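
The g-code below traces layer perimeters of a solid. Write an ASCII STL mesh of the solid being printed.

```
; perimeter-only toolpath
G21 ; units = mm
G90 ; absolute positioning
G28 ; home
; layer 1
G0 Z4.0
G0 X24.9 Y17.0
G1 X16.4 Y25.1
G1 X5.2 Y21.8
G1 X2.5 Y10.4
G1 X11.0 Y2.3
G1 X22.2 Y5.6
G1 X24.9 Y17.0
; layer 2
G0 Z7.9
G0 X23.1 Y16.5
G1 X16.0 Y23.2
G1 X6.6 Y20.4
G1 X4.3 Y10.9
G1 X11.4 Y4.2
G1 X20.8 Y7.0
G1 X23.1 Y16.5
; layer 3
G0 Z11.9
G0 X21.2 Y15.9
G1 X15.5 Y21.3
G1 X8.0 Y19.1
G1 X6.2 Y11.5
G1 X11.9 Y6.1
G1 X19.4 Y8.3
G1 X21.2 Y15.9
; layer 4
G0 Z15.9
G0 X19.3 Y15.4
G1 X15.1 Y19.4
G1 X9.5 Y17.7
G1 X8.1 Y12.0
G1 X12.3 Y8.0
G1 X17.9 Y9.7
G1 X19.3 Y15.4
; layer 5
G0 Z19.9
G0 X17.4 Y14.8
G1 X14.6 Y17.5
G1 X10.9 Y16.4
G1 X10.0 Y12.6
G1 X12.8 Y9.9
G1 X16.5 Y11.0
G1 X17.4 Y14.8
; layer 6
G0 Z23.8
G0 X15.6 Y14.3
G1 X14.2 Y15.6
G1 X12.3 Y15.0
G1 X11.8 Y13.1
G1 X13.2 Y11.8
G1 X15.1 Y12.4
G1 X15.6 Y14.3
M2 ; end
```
solid part
  facet normal 0.0000 0.0000 -1.0000
    outer loop
      vertex 3.8 23.1 0.0
      vertex 16.9 27.0 0.0
      vertex 26.8 17.6 0.0
    endloop
  endfacet
  facet normal 0.0000 0.0000 -1.0000
    outer loop
      vertex 0.6 9.8 0.0
      vertex 3.8 23.1 0.0
      vertex 26.8 17.6 0.0
    endloop
  endfacet
  facet normal 0.0000 0.0000 -1.0000
    outer loop
      vertex 10.5 0.4 0.0
      vertex 0.6 9.8 0.0
      vertex 26.8 17.6 0.0
    endloop
  endfacet
  facet normal 0.0000 0.0000 -1.0000
    outer loop
      vertex 23.6 4.3 0.0
      vertex 10.5 0.4 0.0
      vertex 26.8 17.6 0.0
    endloop
  endfacet
  facet normal 0.6334 0.6671 0.3921
    outer loop
      vertex 26.8 17.6 0.0
      vertex 16.9 27.0 0.0
      vertex 13.7 13.7 27.8
    endloop
  endfacet
  facet normal -0.2625 0.8819 0.3917
    outer loop
      vertex 16.9 27.0 0.0
      vertex 3.8 23.1 0.0
      vertex 13.7 13.7 27.8
    endloop
  endfacet
  facet normal -0.8947 0.2153 0.3914
    outer loop
      vertex 3.8 23.1 0.0
      vertex 0.6 9.8 0.0
      vertex 13.7 13.7 27.8
    endloop
  endfacet
  facet normal -0.6334 -0.6671 0.3921
    outer loop
      vertex 0.6 9.8 0.0
      vertex 10.5 0.4 0.0
      vertex 13.7 13.7 27.8
    endloop
  endfacet
  facet normal 0.2625 -0.8819 0.3917
    outer loop
      vertex 10.5 0.4 0.0
      vertex 23.6 4.3 0.0
      vertex 13.7 13.7 27.8
    endloop
  endfacet
  facet normal 0.8947 -0.2153 0.3914
    outer loop
      vertex 23.6 4.3 0.0
      vertex 26.8 17.6 0.0
      vertex 13.7 13.7 27.8
    endloop
  endfacet
endsolid part

The G0 Z moves step by Δz≈4.0 mm. The G1 loops shrink linearly with z, so the solid tapers from its base footprint up to z≈27.8. Closing with a flat bottom cap and the tapered top and triangulating gives 10 facets — a regular 6-sided pyramid, base circumscribed radius ≈ 13.7 mm, apex at z ≈ 27.8 mm.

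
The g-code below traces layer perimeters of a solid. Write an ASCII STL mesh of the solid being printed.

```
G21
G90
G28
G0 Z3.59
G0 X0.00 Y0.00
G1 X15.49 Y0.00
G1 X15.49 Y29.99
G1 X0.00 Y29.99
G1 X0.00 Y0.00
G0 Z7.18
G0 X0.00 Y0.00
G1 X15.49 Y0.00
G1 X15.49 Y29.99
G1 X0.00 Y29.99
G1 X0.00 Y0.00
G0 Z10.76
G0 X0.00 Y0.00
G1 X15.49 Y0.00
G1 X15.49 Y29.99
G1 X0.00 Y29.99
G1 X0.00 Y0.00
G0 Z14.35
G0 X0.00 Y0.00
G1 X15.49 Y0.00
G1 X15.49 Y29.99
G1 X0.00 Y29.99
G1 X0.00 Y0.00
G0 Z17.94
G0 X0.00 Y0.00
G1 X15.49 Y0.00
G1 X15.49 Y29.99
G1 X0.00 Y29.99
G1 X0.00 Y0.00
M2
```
solid part
  facet normal 0.0000 0.0000 -1.0000
    outer loop
      vertex 15.49 29.99 0.00
      vertex 15.49 0.00 0.00
      vertex 0.00 0.00 0.00
    endloop
  endfacet
  facet normal 0.0000 0.0000 -1.0000
    outer loop
      vertex 0.00 29.99 0.00
      vertex 15.49 29.99 0.00
      vertex 0.00 0.00 0.00
    endloop
  endfacet
  facet normal 0.0000 0.0000 1.0000
    outer loop
      vertex 0.00 0.00 17.94
      vertex 15.49 0.00 17.94
      vertex 15.49 29.99 17.94
    endloop
  endfacet
  facet normal 0.0000 0.0000 1.0000
    outer loop
      vertex 0.00 0.00 17.94
      vertex 15.49 29.99 17.94
      vertex 0.00 29.99 17.94
    endloop
  endfacet
  facet normal 0.0000 -1.0000 0.0000
    outer loop
      vertex 0.00 0.00 0.00
      vertex 15.49 0.00 0.00
      vertex 15.49 0.00 17.94
    endloop
  endfacet
  facet normal 0.0000 -1.0000 0.0000
    outer loop
      vertex 0.00 0.00 0.00
      vertex 15.49 0.00 17.94
      vertex 0.00 0.00 17.94
    endloop
  endfacet
  facet normal 0.0000 1.0000 0.0000
    outer loop
      vertex 15.49 29.99 17.94
      vertex 15.49 29.99 0.00
      vertex 0.00 29.99 0.00
    endloop
  endfacet
  facet normal 0.0000 1.0000 0.0000
    outer loop
      vertex 0.00 29.99 17.94
      vertex 15.49 29.99 17.94
      vertex 0.00 29.99 0.00
    endloop
  endfacet
  facet normal -1.0000 0.0000 0.0000
    outer loop
      vertex 0.00 29.99 17.94
      vertex 0.00 29.99 0.00
      vertex 0.00 0.00 0.00
    endloop
  endfacet
  facet normal -1.0000 0.0000 0.0000
    outer loop
      vertex 0.00 0.00 17.94
      vertex 0.00 29.99 17.94
      vertex 0.00 0.00 0.00
    endloop
  endfacet
  facet normal 1.0000 0.0000 0.0000
    outer loop
      vertex 15.49 0.00 0.00
      vertex 15.49 29.99 0.00
      vertex 15.49 29.99 17.94
    endloop
  endfacet
  facet normal 1.0000 0.0000 0.0000
    outer loop
      vertex 15.49 0.00 0.00
      vertex 15.49 29.99 17.94
      vertex 15.49 0.00 17.94
    endloop
  endfacet
endsolid part

The G0 Z moves step by Δz≈3.59 mm. Every layer's G1 loop is the same polygon, so the solid is a straight extrusion of it from z=0 to z≈17.9. Closing with flat bottom and top caps and triangulating gives 12 facets — a rectangular box, roughly 15.5 × 30 mm footprint and 17.9 mm tall.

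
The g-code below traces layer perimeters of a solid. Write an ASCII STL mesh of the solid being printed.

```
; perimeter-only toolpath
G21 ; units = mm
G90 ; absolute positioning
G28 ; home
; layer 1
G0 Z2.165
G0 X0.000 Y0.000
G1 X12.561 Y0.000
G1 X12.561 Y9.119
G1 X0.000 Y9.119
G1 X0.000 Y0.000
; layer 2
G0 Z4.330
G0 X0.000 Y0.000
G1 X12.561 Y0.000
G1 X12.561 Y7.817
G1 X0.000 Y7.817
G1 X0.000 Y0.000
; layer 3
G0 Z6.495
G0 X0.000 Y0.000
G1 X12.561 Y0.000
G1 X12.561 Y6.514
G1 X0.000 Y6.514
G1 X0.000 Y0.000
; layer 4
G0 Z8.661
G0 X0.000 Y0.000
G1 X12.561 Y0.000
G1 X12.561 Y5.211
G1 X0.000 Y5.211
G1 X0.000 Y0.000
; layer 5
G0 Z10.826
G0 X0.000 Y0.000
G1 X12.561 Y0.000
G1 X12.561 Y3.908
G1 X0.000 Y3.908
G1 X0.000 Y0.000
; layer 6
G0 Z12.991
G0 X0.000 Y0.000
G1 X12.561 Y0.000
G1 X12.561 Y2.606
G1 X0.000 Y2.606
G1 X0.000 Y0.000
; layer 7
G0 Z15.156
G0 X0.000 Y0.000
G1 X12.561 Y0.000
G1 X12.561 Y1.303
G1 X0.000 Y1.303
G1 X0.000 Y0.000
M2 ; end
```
solid part
  facet normal 0.0000 0.0000 -1.0000
    outer loop
      vertex 12.561 10.422 0.000
      vertex 12.561 0.000 0.000
      vertex 0.000 0.000 0.000
    endloop
  endfacet
  facet normal 0.0000 0.0000 -1.0000
    outer loop
      vertex 0.000 10.422 0.000
      vertex 12.561 10.422 0.000
      vertex 0.000 0.000 0.000
    endloop
  endfacet
  facet normal 0.0000 -1.0000 0.0000
    outer loop
      vertex 0.000 0.000 0.000
      vertex 12.561 0.000 0.000
      vertex 12.561 0.000 17.321
    endloop
  endfacet
  facet normal 0.0000 -1.0000 0.0000
    outer loop
      vertex 0.000 0.000 0.000
      vertex 12.561 0.000 17.321
      vertex 0.000 0.000 17.321
    endloop
  endfacet
  facet normal 0.0000 0.8569 0.5156
    outer loop
      vertex 0.000 0.000 17.321
      vertex 12.561 0.000 17.321
      vertex 12.561 10.422 0.000
    endloop
  endfacet
  facet normal 0.0000 0.8569 0.5156
    outer loop
      vertex 0.000 0.000 17.321
      vertex 12.561 10.422 0.000
      vertex 0.000 10.422 0.000
    endloop
  endfacet
  facet normal -1.0000 0.0000 0.0000
    outer loop
      vertex 0.000 0.000 17.321
      vertex 0.000 10.422 0.000
      vertex 0.000 0.000 0.000
    endloop
  endfacet
  facet normal 1.0000 0.0000 0.0000
    outer loop
      vertex 12.561 0.000 0.000
      vertex 12.561 10.422 0.000
      vertex 12.561 0.000 17.321
    endloop
  endfacet
endsolid part

The G0 Z moves step by Δz≈2.165 mm. The G1 loops shrink linearly with z, so the solid tapers from its base footprint up to z≈17.3. Closing with a flat bottom cap and the tapered top and triangulating gives 8 facets — a wedge (ramp): 12.6 × 10.4 mm base, rising to 17.3 mm along the y=0 edge and sloping linearly to z=0 at y=10.4.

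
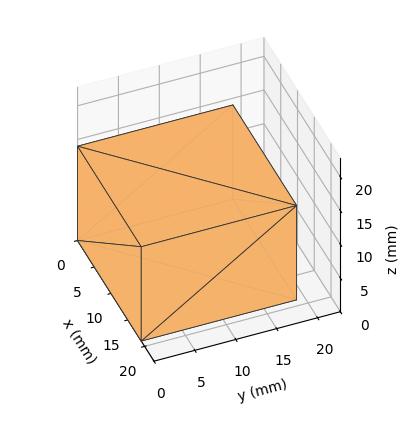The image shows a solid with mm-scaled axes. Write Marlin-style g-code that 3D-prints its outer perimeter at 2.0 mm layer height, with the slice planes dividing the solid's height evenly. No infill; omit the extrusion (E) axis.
Reading the render: the shape is a rectangular box, roughly 19 × 19 mm footprint and 14 mm tall (dimensions read to the nearest mm from the axis ticks). For the g-code, the solid's height is divided into equal slices at the stated Δz and each level perimeter traced with G1 moves after a G0 lift.

; perimeter-only toolpath
G21 ; units = mm
G90 ; absolute positioning
G28 ; home
; layer 1
G0 Z2.0
G0 X0.0 Y0.0
G1 X19.0 Y0.0
G1 X19.0 Y19.0
G1 X0.0 Y19.0
G1 X0.0 Y0.0
; layer 2
G0 Z4.0
G0 X0.0 Y0.0
G1 X19.0 Y0.0
G1 X19.0 Y19.0
G1 X0.0 Y19.0
G1 X0.0 Y0.0
; layer 3
G0 Z6.0
G0 X0.0 Y0.0
G1 X19.0 Y0.0
G1 X19.0 Y19.0
G1 X0.0 Y19.0
G1 X0.0 Y0.0
; layer 4
G0 Z8.0
G0 X0.0 Y0.0
G1 X19.0 Y0.0
G1 X19.0 Y19.0
G1 X0.0 Y19.0
G1 X0.0 Y0.0
; layer 5
G0 Z10.0
G0 X0.0 Y0.0
G1 X19.0 Y0.0
G1 X19.0 Y19.0
G1 X0.0 Y19.0
G1 X0.0 Y0.0
; layer 6
G0 Z12.0
G0 X0.0 Y0.0
G1 X19.0 Y0.0
G1 X19.0 Y19.0
G1 X0.0 Y19.0
G1 X0.0 Y0.0
; layer 7
G0 Z14.0
G0 X0.0 Y0.0
G1 X19.0 Y0.0
G1 X19.0 Y19.0
G1 X0.0 Y19.0
G1 X0.0 Y0.0
M2 ; end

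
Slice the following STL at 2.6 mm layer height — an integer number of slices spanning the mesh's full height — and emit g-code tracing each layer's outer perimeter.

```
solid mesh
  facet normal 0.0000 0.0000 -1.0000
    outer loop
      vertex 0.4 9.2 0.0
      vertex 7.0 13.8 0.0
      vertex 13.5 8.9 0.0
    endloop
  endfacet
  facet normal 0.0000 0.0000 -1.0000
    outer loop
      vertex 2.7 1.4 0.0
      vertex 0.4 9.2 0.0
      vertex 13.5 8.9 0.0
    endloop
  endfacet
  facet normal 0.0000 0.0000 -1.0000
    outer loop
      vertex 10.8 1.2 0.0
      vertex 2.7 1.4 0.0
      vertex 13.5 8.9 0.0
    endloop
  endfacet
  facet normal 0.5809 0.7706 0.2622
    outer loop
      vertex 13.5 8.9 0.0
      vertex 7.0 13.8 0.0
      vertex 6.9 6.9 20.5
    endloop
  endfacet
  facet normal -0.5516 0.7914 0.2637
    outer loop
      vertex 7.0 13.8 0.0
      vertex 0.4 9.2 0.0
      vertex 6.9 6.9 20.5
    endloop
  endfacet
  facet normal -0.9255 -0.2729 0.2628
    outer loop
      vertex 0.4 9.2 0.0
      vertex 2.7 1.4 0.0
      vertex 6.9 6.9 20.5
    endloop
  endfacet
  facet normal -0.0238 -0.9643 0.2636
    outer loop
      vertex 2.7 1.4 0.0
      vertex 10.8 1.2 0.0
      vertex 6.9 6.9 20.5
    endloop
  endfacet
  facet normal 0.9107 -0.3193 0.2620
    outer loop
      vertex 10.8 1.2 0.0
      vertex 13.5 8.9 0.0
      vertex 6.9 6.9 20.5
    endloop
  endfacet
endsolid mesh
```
; perimeter-only toolpath
G21 ; units = mm
G90 ; absolute positioning
G28 ; home
; layer 1
G0 Z2.6
G0 X12.7 Y8.7
G1 X7.0 Y12.9
G1 X1.2 Y8.9
G1 X3.2 Y2.1
G1 X10.3 Y1.9
G1 X12.7 Y8.7
; layer 2
G0 Z5.1
G0 X11.8 Y8.4
G1 X7.0 Y12.1
G1 X2.0 Y8.6
G1 X3.8 Y2.8
G1 X9.8 Y2.6
G1 X11.8 Y8.4
; layer 3
G0 Z7.7
G0 X11.0 Y8.2
G1 X7.0 Y11.2
G1 X2.8 Y8.3
G1 X4.3 Y3.5
G1 X9.3 Y3.3
G1 X11.0 Y8.2
; layer 4
G0 Z10.2
G0 X10.2 Y7.9
G1 X7.0 Y10.4
G1 X3.7 Y8.1
G1 X4.8 Y4.2
G1 X8.9 Y4.0
G1 X10.2 Y7.9
; layer 5
G0 Z12.8
G0 X9.4 Y7.7
G1 X6.9 Y9.5
G1 X4.5 Y7.8
G1 X5.3 Y4.8
G1 X8.4 Y4.8
G1 X9.4 Y7.7
; layer 6
G0 Z15.4
G0 X8.6 Y7.4
G1 X6.9 Y8.6
G1 X5.3 Y7.5
G1 X5.9 Y5.5
G1 X7.9 Y5.5
G1 X8.6 Y7.4
; layer 7
G0 Z17.9
G0 X7.7 Y7.2
G1 X6.9 Y7.8
G1 X6.1 Y7.2
G1 X6.4 Y6.2
G1 X7.4 Y6.2
G1 X7.7 Y7.2
M2 ; end

The solid is a regular 5-sided pyramid, base circumscribed radius ≈ 6.9 mm, apex at z ≈ 20.5 mm. Slicing at Δz = 2.6 mm — 8 equal slices spanning the solid's height, so layer i sits at z = i·h/8 — gives 7 non-empty perimeters. Each is a 5-segment closed polygon; G0 lifts to the layer z and rapids to the start vertex, then G1 traces the edges. The cross-section shrinks linearly with z (the slice at the apex is degenerate and omitted).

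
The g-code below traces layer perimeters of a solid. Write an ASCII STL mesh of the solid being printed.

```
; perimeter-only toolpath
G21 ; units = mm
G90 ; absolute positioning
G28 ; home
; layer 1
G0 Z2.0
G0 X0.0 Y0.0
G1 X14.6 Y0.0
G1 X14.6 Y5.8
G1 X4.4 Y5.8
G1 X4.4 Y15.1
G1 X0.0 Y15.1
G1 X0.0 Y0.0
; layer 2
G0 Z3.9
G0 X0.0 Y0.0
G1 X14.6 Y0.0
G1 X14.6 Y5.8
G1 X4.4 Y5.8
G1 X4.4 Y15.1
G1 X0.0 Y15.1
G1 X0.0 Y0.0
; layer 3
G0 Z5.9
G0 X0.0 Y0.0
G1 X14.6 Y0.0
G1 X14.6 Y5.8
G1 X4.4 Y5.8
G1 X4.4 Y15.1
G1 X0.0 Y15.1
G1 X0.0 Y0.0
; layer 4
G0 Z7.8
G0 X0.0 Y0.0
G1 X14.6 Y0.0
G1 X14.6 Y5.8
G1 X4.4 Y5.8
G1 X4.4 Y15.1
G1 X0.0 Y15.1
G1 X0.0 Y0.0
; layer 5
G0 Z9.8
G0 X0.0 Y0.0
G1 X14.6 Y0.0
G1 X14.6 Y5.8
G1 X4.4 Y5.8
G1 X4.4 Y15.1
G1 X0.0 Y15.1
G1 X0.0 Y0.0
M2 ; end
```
solid part
  facet normal 0.0000 0.0000 -1.0000
    outer loop
      vertex 14.6 5.8 0.0
      vertex 14.6 0.0 0.0
      vertex 0.0 0.0 0.0
    endloop
  endfacet
  facet normal 0.0000 0.0000 -1.0000
    outer loop
      vertex 4.4 5.8 0.0
      vertex 14.6 5.8 0.0
      vertex 0.0 0.0 0.0
    endloop
  endfacet
  facet normal 0.0000 0.0000 -1.0000
    outer loop
      vertex 4.4 15.1 0.0
      vertex 4.4 5.8 0.0
      vertex 0.0 0.0 0.0
    endloop
  endfacet
  facet normal 0.0000 0.0000 -1.0000
    outer loop
      vertex 0.0 15.1 0.0
      vertex 4.4 15.1 0.0
      vertex 0.0 0.0 0.0
    endloop
  endfacet
  facet normal 0.0000 0.0000 1.0000
    outer loop
      vertex 0.0 0.0 9.8
      vertex 14.6 0.0 9.8
      vertex 14.6 5.8 9.8
    endloop
  endfacet
  facet normal 0.0000 0.0000 1.0000
    outer loop
      vertex 0.0 0.0 9.8
      vertex 14.6 5.8 9.8
      vertex 4.4 5.8 9.8
    endloop
  endfacet
  facet normal 0.0000 0.0000 1.0000
    outer loop
      vertex 0.0 0.0 9.8
      vertex 4.4 5.8 9.8
      vertex 4.4 15.1 9.8
    endloop
  endfacet
  facet normal 0.0000 0.0000 1.0000
    outer loop
      vertex 0.0 0.0 9.8
      vertex 4.4 15.1 9.8
      vertex 0.0 15.1 9.8
    endloop
  endfacet
  facet normal 0.0000 -1.0000 0.0000
    outer loop
      vertex 0.0 0.0 0.0
      vertex 14.6 0.0 0.0
      vertex 14.6 0.0 9.8
    endloop
  endfacet
  facet normal 0.0000 -1.0000 0.0000
    outer loop
      vertex 0.0 0.0 0.0
      vertex 14.6 0.0 9.8
      vertex 0.0 0.0 9.8
    endloop
  endfacet
  facet normal 1.0000 0.0000 0.0000
    outer loop
      vertex 14.6 0.0 0.0
      vertex 14.6 5.8 0.0
      vertex 14.6 5.8 9.8
    endloop
  endfacet
  facet normal 1.0000 0.0000 0.0000
    outer loop
      vertex 14.6 0.0 0.0
      vertex 14.6 5.8 9.8
      vertex 14.6 0.0 9.8
    endloop
  endfacet
  facet normal 0.0000 1.0000 0.0000
    outer loop
      vertex 14.6 5.8 0.0
      vertex 4.4 5.8 0.0
      vertex 4.4 5.8 9.8
    endloop
  endfacet
  facet normal 0.0000 1.0000 0.0000
    outer loop
      vertex 14.6 5.8 0.0
      vertex 4.4 5.8 9.8
      vertex 14.6 5.8 9.8
    endloop
  endfacet
  facet normal 1.0000 0.0000 0.0000
    outer loop
      vertex 4.4 5.8 0.0
      vertex 4.4 15.1 0.0
      vertex 4.4 15.1 9.8
    endloop
  endfacet
  facet normal 1.0000 0.0000 0.0000
    outer loop
      vertex 4.4 5.8 0.0
      vertex 4.4 15.1 9.8
      vertex 4.4 5.8 9.8
    endloop
  endfacet
  facet normal 0.0000 1.0000 0.0000
    outer loop
      vertex 4.4 15.1 0.0
      vertex 0.0 15.1 0.0
      vertex 0.0 15.1 9.8
    endloop
  endfacet
  facet normal 0.0000 1.0000 0.0000
    outer loop
      vertex 4.4 15.1 0.0
      vertex 0.0 15.1 9.8
      vertex 4.4 15.1 9.8
    endloop
  endfacet
  facet normal -1.0000 0.0000 0.0000
    outer loop
      vertex 0.0 15.1 0.0
      vertex 0.0 0.0 0.0
      vertex 0.0 0.0 9.8
    endloop
  endfacet
  facet normal -1.0000 0.0000 0.0000
    outer loop
      vertex 0.0 15.1 0.0
      vertex 0.0 0.0 9.8
      vertex 0.0 15.1 9.8
    endloop
  endfacet
endsolid part

The G0 Z moves step by Δz≈2.0 mm. Every layer's G1 loop is the same polygon, so the solid is a straight extrusion of it from z=0 to z≈9.8. Closing with flat bottom and top caps and triangulating gives 20 facets — an L-shaped prism: outer 14.6 × 15.1 mm, arm thicknesses ≈ 5.8 mm (horizontal) and 4.4 mm (vertical), extruded 9.8 mm in z.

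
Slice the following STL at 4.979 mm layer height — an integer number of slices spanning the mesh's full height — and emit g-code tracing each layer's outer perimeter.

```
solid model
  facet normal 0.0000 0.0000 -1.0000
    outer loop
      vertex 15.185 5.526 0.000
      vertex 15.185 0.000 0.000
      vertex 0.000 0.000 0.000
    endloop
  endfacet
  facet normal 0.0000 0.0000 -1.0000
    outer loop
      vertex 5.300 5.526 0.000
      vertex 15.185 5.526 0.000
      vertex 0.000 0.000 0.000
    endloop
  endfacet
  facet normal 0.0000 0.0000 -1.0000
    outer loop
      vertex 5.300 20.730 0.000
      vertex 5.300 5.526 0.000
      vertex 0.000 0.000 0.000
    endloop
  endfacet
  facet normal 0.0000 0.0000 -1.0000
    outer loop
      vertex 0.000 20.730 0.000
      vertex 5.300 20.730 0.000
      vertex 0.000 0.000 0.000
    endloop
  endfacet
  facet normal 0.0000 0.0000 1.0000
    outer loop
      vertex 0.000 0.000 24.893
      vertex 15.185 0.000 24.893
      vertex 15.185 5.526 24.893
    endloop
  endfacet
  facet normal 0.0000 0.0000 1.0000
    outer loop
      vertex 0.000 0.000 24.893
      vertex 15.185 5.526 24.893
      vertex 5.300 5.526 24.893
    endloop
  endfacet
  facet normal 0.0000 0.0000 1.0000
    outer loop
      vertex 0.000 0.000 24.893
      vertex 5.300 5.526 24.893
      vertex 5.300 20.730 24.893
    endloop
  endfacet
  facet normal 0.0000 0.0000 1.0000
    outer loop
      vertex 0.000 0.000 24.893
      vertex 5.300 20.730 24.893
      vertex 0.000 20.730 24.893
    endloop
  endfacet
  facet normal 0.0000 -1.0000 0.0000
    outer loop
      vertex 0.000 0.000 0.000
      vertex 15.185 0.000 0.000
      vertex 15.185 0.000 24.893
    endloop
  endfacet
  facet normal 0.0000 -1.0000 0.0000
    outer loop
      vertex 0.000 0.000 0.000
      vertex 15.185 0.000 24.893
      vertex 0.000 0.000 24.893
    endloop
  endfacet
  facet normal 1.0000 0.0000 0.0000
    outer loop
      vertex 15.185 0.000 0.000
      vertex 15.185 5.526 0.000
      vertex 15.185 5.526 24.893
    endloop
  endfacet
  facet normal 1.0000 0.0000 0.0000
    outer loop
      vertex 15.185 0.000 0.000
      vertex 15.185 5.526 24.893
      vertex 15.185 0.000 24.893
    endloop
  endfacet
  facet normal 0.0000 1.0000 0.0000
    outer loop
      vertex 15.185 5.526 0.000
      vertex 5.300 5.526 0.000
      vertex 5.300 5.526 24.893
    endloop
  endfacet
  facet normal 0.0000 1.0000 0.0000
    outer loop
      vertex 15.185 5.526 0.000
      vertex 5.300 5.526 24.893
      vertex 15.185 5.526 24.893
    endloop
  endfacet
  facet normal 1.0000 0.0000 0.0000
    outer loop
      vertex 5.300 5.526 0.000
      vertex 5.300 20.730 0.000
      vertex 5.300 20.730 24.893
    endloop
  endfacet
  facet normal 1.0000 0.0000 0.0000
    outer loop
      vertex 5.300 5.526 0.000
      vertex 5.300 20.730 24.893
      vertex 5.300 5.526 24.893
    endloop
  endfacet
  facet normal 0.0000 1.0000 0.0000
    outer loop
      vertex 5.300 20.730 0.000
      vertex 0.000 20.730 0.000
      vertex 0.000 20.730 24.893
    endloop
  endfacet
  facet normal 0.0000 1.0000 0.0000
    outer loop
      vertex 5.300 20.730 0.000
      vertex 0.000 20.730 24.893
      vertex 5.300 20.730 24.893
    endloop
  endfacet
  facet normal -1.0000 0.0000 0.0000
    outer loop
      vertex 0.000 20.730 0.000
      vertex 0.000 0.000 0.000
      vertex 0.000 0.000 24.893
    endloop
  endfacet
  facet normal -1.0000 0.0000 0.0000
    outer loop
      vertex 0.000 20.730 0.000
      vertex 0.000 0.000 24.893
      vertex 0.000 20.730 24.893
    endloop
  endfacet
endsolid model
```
; perimeter-only toolpath
G21 ; units = mm
G90 ; absolute positioning
G28 ; home
; layer 1
G0 Z4.979
G0 X0.000 Y0.000
G1 X15.185 Y0.000
G1 X15.185 Y5.526
G1 X5.300 Y5.526
G1 X5.300 Y20.730
G1 X0.000 Y20.730
G1 X0.000 Y0.000
; layer 2
G0 Z9.957
G0 X0.000 Y0.000
G1 X15.185 Y0.000
G1 X15.185 Y5.526
G1 X5.300 Y5.526
G1 X5.300 Y20.730
G1 X0.000 Y20.730
G1 X0.000 Y0.000
; layer 3
G0 Z14.936
G0 X0.000 Y0.000
G1 X15.185 Y0.000
G1 X15.185 Y5.526
G1 X5.300 Y5.526
G1 X5.300 Y20.730
G1 X0.000 Y20.730
G1 X0.000 Y0.000
; layer 4
G0 Z19.914
G0 X0.000 Y0.000
G1 X15.185 Y0.000
G1 X15.185 Y5.526
G1 X5.300 Y5.526
G1 X5.300 Y20.730
G1 X0.000 Y20.730
G1 X0.000 Y0.000
; layer 5
G0 Z24.893
G0 X0.000 Y0.000
G1 X15.185 Y0.000
G1 X15.185 Y5.526
G1 X5.300 Y5.526
G1 X5.300 Y20.730
G1 X0.000 Y20.730
G1 X0.000 Y0.000
M2 ; end

The solid is an L-shaped prism: outer 15.2 × 20.7 mm, arm thicknesses ≈ 5.53 mm (horizontal) and 5.3 mm (vertical), extruded 24.9 mm in z. Slicing at Δz = 4.979 mm — 5 equal slices spanning the solid's height, so layer i sits at z = i·h/5 — gives 5 non-empty perimeters. Each is a 6-segment closed polygon; G0 lifts to the layer z and rapids to the start vertex, then G1 traces the edges.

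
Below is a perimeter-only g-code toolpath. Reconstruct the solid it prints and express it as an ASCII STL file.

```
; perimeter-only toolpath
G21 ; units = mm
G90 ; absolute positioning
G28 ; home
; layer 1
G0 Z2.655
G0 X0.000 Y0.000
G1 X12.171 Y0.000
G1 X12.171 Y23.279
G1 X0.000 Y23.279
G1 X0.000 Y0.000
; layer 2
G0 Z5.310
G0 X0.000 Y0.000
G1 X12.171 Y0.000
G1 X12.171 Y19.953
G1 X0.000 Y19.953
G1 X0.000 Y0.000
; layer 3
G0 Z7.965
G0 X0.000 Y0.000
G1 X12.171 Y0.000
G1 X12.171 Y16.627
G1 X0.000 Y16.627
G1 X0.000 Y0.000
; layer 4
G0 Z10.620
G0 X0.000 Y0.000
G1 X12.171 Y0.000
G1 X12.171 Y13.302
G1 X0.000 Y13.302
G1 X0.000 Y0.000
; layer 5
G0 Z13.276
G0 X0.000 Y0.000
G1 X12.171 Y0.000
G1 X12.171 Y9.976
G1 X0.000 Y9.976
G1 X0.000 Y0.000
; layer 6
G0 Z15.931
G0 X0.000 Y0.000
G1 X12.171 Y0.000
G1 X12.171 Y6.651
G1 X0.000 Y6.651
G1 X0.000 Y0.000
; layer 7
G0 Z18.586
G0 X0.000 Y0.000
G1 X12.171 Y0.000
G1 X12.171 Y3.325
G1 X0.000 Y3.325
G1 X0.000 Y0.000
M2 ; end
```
solid part
  facet normal 0.0000 0.0000 -1.0000
    outer loop
      vertex 12.171 26.604 0.000
      vertex 12.171 0.000 0.000
      vertex 0.000 0.000 0.000
    endloop
  endfacet
  facet normal 0.0000 0.0000 -1.0000
    outer loop
      vertex 0.000 26.604 0.000
      vertex 12.171 26.604 0.000
      vertex 0.000 0.000 0.000
    endloop
  endfacet
  facet normal 0.0000 -1.0000 0.0000
    outer loop
      vertex 0.000 0.000 0.000
      vertex 12.171 0.000 0.000
      vertex 12.171 0.000 21.241
    endloop
  endfacet
  facet normal 0.0000 -1.0000 0.0000
    outer loop
      vertex 0.000 0.000 0.000
      vertex 12.171 0.000 21.241
      vertex 0.000 0.000 21.241
    endloop
  endfacet
  facet normal 0.0000 0.6239 0.7815
    outer loop
      vertex 0.000 0.000 21.241
      vertex 12.171 0.000 21.241
      vertex 12.171 26.604 0.000
    endloop
  endfacet
  facet normal 0.0000 0.6239 0.7815
    outer loop
      vertex 0.000 0.000 21.241
      vertex 12.171 26.604 0.000
      vertex 0.000 26.604 0.000
    endloop
  endfacet
  facet normal -1.0000 0.0000 0.0000
    outer loop
      vertex 0.000 0.000 21.241
      vertex 0.000 26.604 0.000
      vertex 0.000 0.000 0.000
    endloop
  endfacet
  facet normal 1.0000 0.0000 0.0000
    outer loop
      vertex 12.171 0.000 0.000
      vertex 12.171 26.604 0.000
      vertex 12.171 0.000 21.241
    endloop
  endfacet
endsolid part

The G0 Z moves step by Δz≈2.655 mm. The G1 loops shrink linearly with z, so the solid tapers from its base footprint up to z≈21.2. Closing with a flat bottom cap and the tapered top and triangulating gives 8 facets — a wedge (ramp): 12.2 × 26.6 mm base, rising to 21.2 mm along the y=0 edge and sloping linearly to z=0 at y=26.6.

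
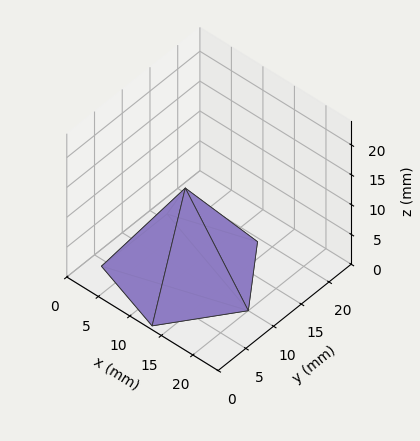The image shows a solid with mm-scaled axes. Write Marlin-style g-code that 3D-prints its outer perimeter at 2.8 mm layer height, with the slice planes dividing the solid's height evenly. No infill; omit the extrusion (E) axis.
Reading the render: the shape is a regular 5-sided pyramid, base circumscribed radius ≈ 10 mm, apex at z ≈ 14 mm (dimensions read to the nearest mm from the axis ticks). For the g-code, the solid's height is divided into equal slices at the stated Δz and each level perimeter traced with G1 moves after a G0 lift.

; perimeter-only toolpath
G21 ; units = mm
G90 ; absolute positioning
G28 ; home
; layer 1
G0 Z2.8
G0 X18.0 Y10.0
G1 X12.5 Y17.6
G1 X3.5 Y14.7
G1 X3.5 Y5.3
G1 X12.5 Y2.4
G1 X18.0 Y10.0
; layer 2
G0 Z5.6
G0 X16.0 Y10.0
G1 X11.9 Y15.7
G1 X5.1 Y13.5
G1 X5.1 Y6.5
G1 X11.9 Y4.3
G1 X16.0 Y10.0
; layer 3
G0 Z8.4
G0 X14.0 Y10.0
G1 X11.2 Y13.8
G1 X6.8 Y12.4
G1 X6.8 Y7.6
G1 X11.2 Y6.2
G1 X14.0 Y10.0
; layer 4
G0 Z11.2
G0 X12.0 Y10.0
G1 X10.6 Y11.9
G1 X8.4 Y11.2
G1 X8.4 Y8.8
G1 X10.6 Y8.1
G1 X12.0 Y10.0
M2 ; end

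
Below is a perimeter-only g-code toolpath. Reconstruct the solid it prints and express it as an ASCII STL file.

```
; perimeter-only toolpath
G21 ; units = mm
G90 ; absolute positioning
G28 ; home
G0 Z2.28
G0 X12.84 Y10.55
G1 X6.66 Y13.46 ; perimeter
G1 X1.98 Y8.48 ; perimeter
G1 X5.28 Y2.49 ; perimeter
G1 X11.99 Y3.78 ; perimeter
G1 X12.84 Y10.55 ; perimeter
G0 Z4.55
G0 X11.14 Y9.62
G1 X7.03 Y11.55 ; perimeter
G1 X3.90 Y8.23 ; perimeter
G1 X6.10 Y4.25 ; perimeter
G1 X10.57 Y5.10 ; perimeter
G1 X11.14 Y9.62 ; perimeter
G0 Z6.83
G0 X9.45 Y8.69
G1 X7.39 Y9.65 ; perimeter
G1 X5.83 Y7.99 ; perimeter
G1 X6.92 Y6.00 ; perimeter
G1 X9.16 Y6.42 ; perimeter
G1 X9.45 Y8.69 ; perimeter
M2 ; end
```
solid part
  facet normal 0.0000 0.0000 -1.0000
    outer loop
      vertex 0.06 8.72 0.00
      vertex 6.30 15.36 0.00
      vertex 14.54 11.49 0.00
    endloop
  endfacet
  facet normal 0.0000 0.0000 -1.0000
    outer loop
      vertex 4.45 0.74 0.00
      vertex 0.06 8.72 0.00
      vertex 14.54 11.49 0.00
    endloop
  endfacet
  facet normal 0.0000 0.0000 -1.0000
    outer loop
      vertex 13.40 2.45 0.00
      vertex 4.45 0.74 0.00
      vertex 14.54 11.49 0.00
    endloop
  endfacet
  facet normal 0.3502 0.7455 0.5671
    outer loop
      vertex 14.54 11.49 0.00
      vertex 6.30 15.36 0.00
      vertex 7.75 7.75 9.11
    endloop
  endfacet
  facet normal -0.6003 0.5642 0.5668
    outer loop
      vertex 6.30 15.36 0.00
      vertex 0.06 8.72 0.00
      vertex 7.75 7.75 9.11
    endloop
  endfacet
  facet normal -0.7217 -0.3970 0.5670
    outer loop
      vertex 0.06 8.72 0.00
      vertex 4.45 0.74 0.00
      vertex 7.75 7.75 9.11
    endloop
  endfacet
  facet normal 0.1546 -0.8093 0.5667
    outer loop
      vertex 4.45 0.74 0.00
      vertex 13.40 2.45 0.00
      vertex 7.75 7.75 9.11
    endloop
  endfacet
  facet normal 0.8173 -0.1031 0.5669
    outer loop
      vertex 13.40 2.45 0.00
      vertex 14.54 11.49 0.00
      vertex 7.75 7.75 9.11
    endloop
  endfacet
endsolid part

The G0 Z moves step by Δz≈2.28 mm. The G1 loops shrink linearly with z, so the solid tapers from its base footprint up to z≈9.11. Closing with a flat bottom cap and the tapered top and triangulating gives 8 facets — a regular 5-sided pyramid, base circumscribed radius ≈ 7.75 mm, apex at z ≈ 9.11 mm.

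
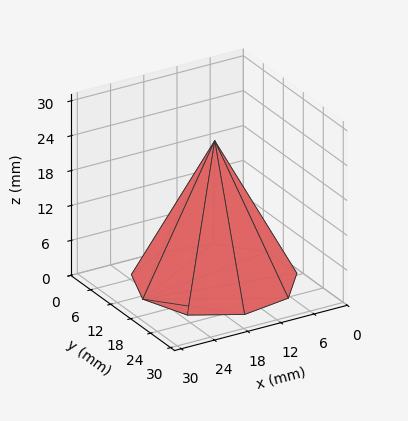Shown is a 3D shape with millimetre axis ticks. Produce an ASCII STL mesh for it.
Reading the render: the shape is a regular 9-sided pyramid, base circumscribed radius ≈ 13 mm, apex at z ≈ 24 mm (dimensions read to the nearest mm from the axis ticks). For the STL, each face is triangulated and given an outward normal.

solid part
  facet normal 0.0000 0.0000 -1.0000
    outer loop
      vertex 15.3 25.8 0.0
      vertex 23.0 21.4 0.0
      vertex 26.0 13.0 0.0
    endloop
  endfacet
  facet normal 0.0000 0.0000 -1.0000
    outer loop
      vertex 6.5 24.3 0.0
      vertex 15.3 25.8 0.0
      vertex 26.0 13.0 0.0
    endloop
  endfacet
  facet normal 0.0000 0.0000 -1.0000
    outer loop
      vertex 0.8 17.4 0.0
      vertex 6.5 24.3 0.0
      vertex 26.0 13.0 0.0
    endloop
  endfacet
  facet normal 0.0000 0.0000 -1.0000
    outer loop
      vertex 0.8 8.6 0.0
      vertex 0.8 17.4 0.0
      vertex 26.0 13.0 0.0
    endloop
  endfacet
  facet normal 0.0000 0.0000 -1.0000
    outer loop
      vertex 6.5 1.7 0.0
      vertex 0.8 8.6 0.0
      vertex 26.0 13.0 0.0
    endloop
  endfacet
  facet normal 0.0000 0.0000 -1.0000
    outer loop
      vertex 15.3 0.2 0.0
      vertex 6.5 1.7 0.0
      vertex 26.0 13.0 0.0
    endloop
  endfacet
  facet normal 0.0000 0.0000 -1.0000
    outer loop
      vertex 23.0 4.6 0.0
      vertex 15.3 0.2 0.0
      vertex 26.0 13.0 0.0
    endloop
  endfacet
  facet normal 0.8389 0.2996 0.4544
    outer loop
      vertex 26.0 13.0 0.0
      vertex 23.0 21.4 0.0
      vertex 13.0 13.0 24.0
    endloop
  endfacet
  facet normal 0.4419 0.7733 0.4548
    outer loop
      vertex 23.0 21.4 0.0
      vertex 15.3 25.8 0.0
      vertex 13.0 13.0 24.0
    endloop
  endfacet
  facet normal -0.1497 0.8783 0.4541
    outer loop
      vertex 15.3 25.8 0.0
      vertex 6.5 24.3 0.0
      vertex 13.0 13.0 24.0
    endloop
  endfacet
  facet normal -0.6872 0.5677 0.4534
    outer loop
      vertex 6.5 24.3 0.0
      vertex 0.8 17.4 0.0
      vertex 13.0 13.0 24.0
    endloop
  endfacet
  facet normal -0.8914 0.0000 0.4531
    outer loop
      vertex 0.8 17.4 0.0
      vertex 0.8 8.6 0.0
      vertex 13.0 13.0 24.0
    endloop
  endfacet
  facet normal -0.6872 -0.5677 0.4534
    outer loop
      vertex 0.8 8.6 0.0
      vertex 6.5 1.7 0.0
      vertex 13.0 13.0 24.0
    endloop
  endfacet
  facet normal -0.1497 -0.8783 0.4541
    outer loop
      vertex 6.5 1.7 0.0
      vertex 15.3 0.2 0.0
      vertex 13.0 13.0 24.0
    endloop
  endfacet
  facet normal 0.4419 -0.7733 0.4548
    outer loop
      vertex 15.3 0.2 0.0
      vertex 23.0 4.6 0.0
      vertex 13.0 13.0 24.0
    endloop
  endfacet
  facet normal 0.8389 -0.2996 0.4544
    outer loop
      vertex 23.0 4.6 0.0
      vertex 26.0 13.0 0.0
      vertex 13.0 13.0 24.0
    endloop
  endfacet
endsolid part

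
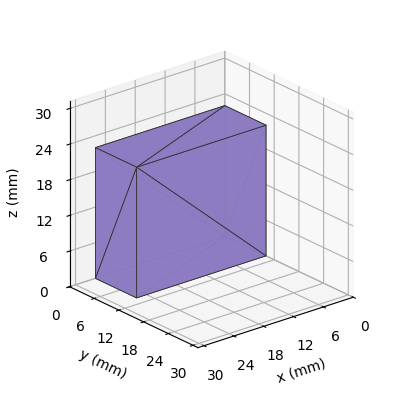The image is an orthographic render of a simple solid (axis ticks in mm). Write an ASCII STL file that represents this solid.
Reading the render: the shape is a rectangular box, roughly 26 × 10 mm footprint and 22 mm tall (dimensions read to the nearest mm from the axis ticks). For the STL, each face is triangulated and given an outward normal.

solid part
  facet normal 0.0000 0.0000 -1.0000
    outer loop
      vertex 26.000 10.000 0.000
      vertex 26.000 0.000 0.000
      vertex 0.000 0.000 0.000
    endloop
  endfacet
  facet normal 0.0000 0.0000 -1.0000
    outer loop
      vertex 0.000 10.000 0.000
      vertex 26.000 10.000 0.000
      vertex 0.000 0.000 0.000
    endloop
  endfacet
  facet normal 0.0000 0.0000 1.0000
    outer loop
      vertex 0.000 0.000 22.000
      vertex 26.000 0.000 22.000
      vertex 26.000 10.000 22.000
    endloop
  endfacet
  facet normal 0.0000 0.0000 1.0000
    outer loop
      vertex 0.000 0.000 22.000
      vertex 26.000 10.000 22.000
      vertex 0.000 10.000 22.000
    endloop
  endfacet
  facet normal 0.0000 -1.0000 0.0000
    outer loop
      vertex 0.000 0.000 0.000
      vertex 26.000 0.000 0.000
      vertex 26.000 0.000 22.000
    endloop
  endfacet
  facet normal 0.0000 -1.0000 0.0000
    outer loop
      vertex 0.000 0.000 0.000
      vertex 26.000 0.000 22.000
      vertex 0.000 0.000 22.000
    endloop
  endfacet
  facet normal 0.0000 1.0000 0.0000
    outer loop
      vertex 26.000 10.000 22.000
      vertex 26.000 10.000 0.000
      vertex 0.000 10.000 0.000
    endloop
  endfacet
  facet normal 0.0000 1.0000 0.0000
    outer loop
      vertex 0.000 10.000 22.000
      vertex 26.000 10.000 22.000
      vertex 0.000 10.000 0.000
    endloop
  endfacet
  facet normal -1.0000 0.0000 0.0000
    outer loop
      vertex 0.000 10.000 22.000
      vertex 0.000 10.000 0.000
      vertex 0.000 0.000 0.000
    endloop
  endfacet
  facet normal -1.0000 0.0000 0.0000
    outer loop
      vertex 0.000 0.000 22.000
      vertex 0.000 10.000 22.000
      vertex 0.000 0.000 0.000
    endloop
  endfacet
  facet normal 1.0000 0.0000 0.0000
    outer loop
      vertex 26.000 0.000 0.000
      vertex 26.000 10.000 0.000
      vertex 26.000 10.000 22.000
    endloop
  endfacet
  facet normal 1.0000 0.0000 0.0000
    outer loop
      vertex 26.000 0.000 0.000
      vertex 26.000 10.000 22.000
      vertex 26.000 0.000 22.000
    endloop
  endfacet
endsolid part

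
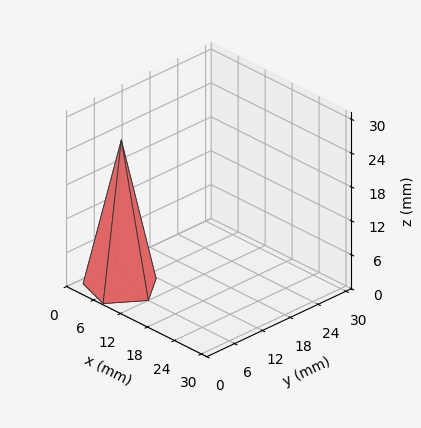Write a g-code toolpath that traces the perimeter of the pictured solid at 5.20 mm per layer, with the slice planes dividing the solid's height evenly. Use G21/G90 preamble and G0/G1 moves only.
Reading the render: the shape is a regular 5-sided pyramid, base circumscribed radius ≈ 6 mm, apex at z ≈ 26 mm (dimensions read to the nearest mm from the axis ticks). For the g-code, the solid's height is divided into equal slices at the stated Δz and each level perimeter traced with G1 moves after a G0 lift.

; perimeter-only toolpath
G21 ; units = mm
G90 ; absolute positioning
G28 ; home
; layer 1
G0 Z5.20
G0 X10.80 Y6.00
G1 X7.48 Y10.57
G1 X2.12 Y8.82
G1 X2.12 Y3.18
G1 X7.48 Y1.43
G1 X10.80 Y6.00
; layer 2
G0 Z10.40
G0 X9.60 Y6.00
G1 X7.11 Y9.43
G1 X3.09 Y8.12
G1 X3.09 Y3.88
G1 X7.11 Y2.57
G1 X9.60 Y6.00
; layer 3
G0 Z15.60
G0 X8.40 Y6.00
G1 X6.74 Y8.28
G1 X4.06 Y7.41
G1 X4.06 Y4.59
G1 X6.74 Y3.72
G1 X8.40 Y6.00
; layer 4
G0 Z20.80
G0 X7.20 Y6.00
G1 X6.37 Y7.14
G1 X5.03 Y6.71
G1 X5.03 Y5.29
G1 X6.37 Y4.86
G1 X7.20 Y6.00
M2 ; end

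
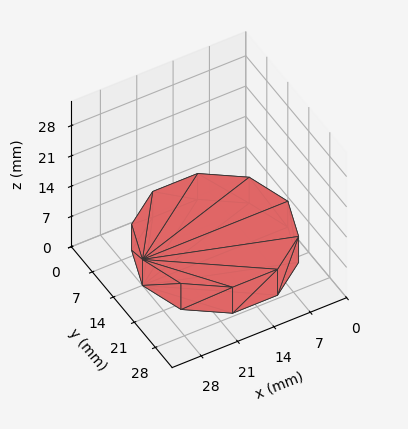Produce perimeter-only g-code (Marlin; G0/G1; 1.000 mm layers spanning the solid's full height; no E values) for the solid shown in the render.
Reading the render: the shape is a regular 10-sided prism (a cylinder approximated with 10 flat sides), circumscribed radius ≈ 14 mm, height ≈ 6 mm (dimensions read to the nearest mm from the axis ticks). For the g-code, the solid's height is divided into equal slices at the stated Δz and each level perimeter traced with G1 moves after a G0 lift.

; perimeter-only toolpath
G21 ; units = mm
G90 ; absolute positioning
G28 ; home
; layer 1
G0 Z1.000
G0 X28.000 Y14.000
G1 X25.326 Y22.229
G1 X18.326 Y27.315
G1 X9.674 Y27.315
G1 X2.674 Y22.229
G1 X0.000 Y14.000
G1 X2.674 Y5.771
G1 X9.674 Y0.685
G1 X18.326 Y0.685
G1 X25.326 Y5.771
G1 X28.000 Y14.000
; layer 2
G0 Z2.000
G0 X28.000 Y14.000
G1 X25.326 Y22.229
G1 X18.326 Y27.315
G1 X9.674 Y27.315
G1 X2.674 Y22.229
G1 X0.000 Y14.000
G1 X2.674 Y5.771
G1 X9.674 Y0.685
G1 X18.326 Y0.685
G1 X25.326 Y5.771
G1 X28.000 Y14.000
; layer 3
G0 Z3.000
G0 X28.000 Y14.000
G1 X25.326 Y22.229
G1 X18.326 Y27.315
G1 X9.674 Y27.315
G1 X2.674 Y22.229
G1 X0.000 Y14.000
G1 X2.674 Y5.771
G1 X9.674 Y0.685
G1 X18.326 Y0.685
G1 X25.326 Y5.771
G1 X28.000 Y14.000
; layer 4
G0 Z4.000
G0 X28.000 Y14.000
G1 X25.326 Y22.229
G1 X18.326 Y27.315
G1 X9.674 Y27.315
G1 X2.674 Y22.229
G1 X0.000 Y14.000
G1 X2.674 Y5.771
G1 X9.674 Y0.685
G1 X18.326 Y0.685
G1 X25.326 Y5.771
G1 X28.000 Y14.000
; layer 5
G0 Z5.000
G0 X28.000 Y14.000
G1 X25.326 Y22.229
G1 X18.326 Y27.315
G1 X9.674 Y27.315
G1 X2.674 Y22.229
G1 X0.000 Y14.000
G1 X2.674 Y5.771
G1 X9.674 Y0.685
G1 X18.326 Y0.685
G1 X25.326 Y5.771
G1 X28.000 Y14.000
; layer 6
G0 Z6.000
G0 X28.000 Y14.000
G1 X25.326 Y22.229
G1 X18.326 Y27.315
G1 X9.674 Y27.315
G1 X2.674 Y22.229
G1 X0.000 Y14.000
G1 X2.674 Y5.771
G1 X9.674 Y0.685
G1 X18.326 Y0.685
G1 X25.326 Y5.771
G1 X28.000 Y14.000
M2 ; end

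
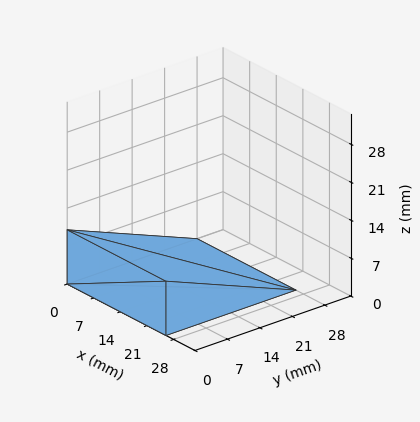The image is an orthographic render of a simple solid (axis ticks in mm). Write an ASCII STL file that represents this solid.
Reading the render: the shape is a wedge (ramp): 26 × 28 mm base, rising to 10 mm along the y=0 edge and sloping linearly to z=0 at y=28 (dimensions read to the nearest mm from the axis ticks). For the STL, each face is triangulated and given an outward normal.

solid part
  facet normal 0.0000 0.0000 -1.0000
    outer loop
      vertex 26.0 28.0 0.0
      vertex 26.0 0.0 0.0
      vertex 0.0 0.0 0.0
    endloop
  endfacet
  facet normal 0.0000 0.0000 -1.0000
    outer loop
      vertex 0.0 28.0 0.0
      vertex 26.0 28.0 0.0
      vertex 0.0 0.0 0.0
    endloop
  endfacet
  facet normal 0.0000 -1.0000 0.0000
    outer loop
      vertex 0.0 0.0 0.0
      vertex 26.0 0.0 0.0
      vertex 26.0 0.0 10.0
    endloop
  endfacet
  facet normal 0.0000 -1.0000 0.0000
    outer loop
      vertex 0.0 0.0 0.0
      vertex 26.0 0.0 10.0
      vertex 0.0 0.0 10.0
    endloop
  endfacet
  facet normal 0.0000 0.3363 0.9417
    outer loop
      vertex 0.0 0.0 10.0
      vertex 26.0 0.0 10.0
      vertex 26.0 28.0 0.0
    endloop
  endfacet
  facet normal 0.0000 0.3363 0.9417
    outer loop
      vertex 0.0 0.0 10.0
      vertex 26.0 28.0 0.0
      vertex 0.0 28.0 0.0
    endloop
  endfacet
  facet normal -1.0000 0.0000 0.0000
    outer loop
      vertex 0.0 0.0 10.0
      vertex 0.0 28.0 0.0
      vertex 0.0 0.0 0.0
    endloop
  endfacet
  facet normal 1.0000 0.0000 0.0000
    outer loop
      vertex 26.0 0.0 0.0
      vertex 26.0 28.0 0.0
      vertex 26.0 0.0 10.0
    endloop
  endfacet
endsolid part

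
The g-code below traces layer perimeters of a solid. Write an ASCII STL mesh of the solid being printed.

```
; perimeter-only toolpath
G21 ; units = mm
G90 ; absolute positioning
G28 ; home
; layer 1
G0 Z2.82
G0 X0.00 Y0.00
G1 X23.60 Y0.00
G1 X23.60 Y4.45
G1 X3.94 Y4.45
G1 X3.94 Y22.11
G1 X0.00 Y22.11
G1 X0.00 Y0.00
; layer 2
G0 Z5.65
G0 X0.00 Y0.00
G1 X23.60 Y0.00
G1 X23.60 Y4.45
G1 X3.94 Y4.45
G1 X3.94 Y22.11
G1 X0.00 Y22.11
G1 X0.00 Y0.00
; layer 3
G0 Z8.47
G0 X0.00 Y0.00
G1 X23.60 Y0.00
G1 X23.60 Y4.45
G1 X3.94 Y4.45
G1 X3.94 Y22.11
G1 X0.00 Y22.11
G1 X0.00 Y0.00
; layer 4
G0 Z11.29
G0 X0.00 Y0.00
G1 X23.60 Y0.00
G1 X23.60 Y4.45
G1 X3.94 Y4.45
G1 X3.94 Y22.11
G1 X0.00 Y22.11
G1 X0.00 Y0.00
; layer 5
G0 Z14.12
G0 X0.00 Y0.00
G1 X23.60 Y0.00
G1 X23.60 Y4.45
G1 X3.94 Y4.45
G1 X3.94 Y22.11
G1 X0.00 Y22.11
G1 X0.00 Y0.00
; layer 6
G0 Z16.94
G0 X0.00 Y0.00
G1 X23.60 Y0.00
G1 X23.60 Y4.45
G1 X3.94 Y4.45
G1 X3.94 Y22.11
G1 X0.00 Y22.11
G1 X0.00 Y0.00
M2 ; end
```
solid part
  facet normal 0.0000 0.0000 -1.0000
    outer loop
      vertex 23.60 4.45 0.00
      vertex 23.60 0.00 0.00
      vertex 0.00 0.00 0.00
    endloop
  endfacet
  facet normal 0.0000 0.0000 -1.0000
    outer loop
      vertex 3.94 4.45 0.00
      vertex 23.60 4.45 0.00
      vertex 0.00 0.00 0.00
    endloop
  endfacet
  facet normal 0.0000 0.0000 -1.0000
    outer loop
      vertex 3.94 22.11 0.00
      vertex 3.94 4.45 0.00
      vertex 0.00 0.00 0.00
    endloop
  endfacet
  facet normal 0.0000 0.0000 -1.0000
    outer loop
      vertex 0.00 22.11 0.00
      vertex 3.94 22.11 0.00
      vertex 0.00 0.00 0.00
    endloop
  endfacet
  facet normal 0.0000 0.0000 1.0000
    outer loop
      vertex 0.00 0.00 16.94
      vertex 23.60 0.00 16.94
      vertex 23.60 4.45 16.94
    endloop
  endfacet
  facet normal 0.0000 0.0000 1.0000
    outer loop
      vertex 0.00 0.00 16.94
      vertex 23.60 4.45 16.94
      vertex 3.94 4.45 16.94
    endloop
  endfacet
  facet normal 0.0000 0.0000 1.0000
    outer loop
      vertex 0.00 0.00 16.94
      vertex 3.94 4.45 16.94
      vertex 3.94 22.11 16.94
    endloop
  endfacet
  facet normal 0.0000 0.0000 1.0000
    outer loop
      vertex 0.00 0.00 16.94
      vertex 3.94 22.11 16.94
      vertex 0.00 22.11 16.94
    endloop
  endfacet
  facet normal 0.0000 -1.0000 0.0000
    outer loop
      vertex 0.00 0.00 0.00
      vertex 23.60 0.00 0.00
      vertex 23.60 0.00 16.94
    endloop
  endfacet
  facet normal 0.0000 -1.0000 0.0000
    outer loop
      vertex 0.00 0.00 0.00
      vertex 23.60 0.00 16.94
      vertex 0.00 0.00 16.94
    endloop
  endfacet
  facet normal 1.0000 0.0000 0.0000
    outer loop
      vertex 23.60 0.00 0.00
      vertex 23.60 4.45 0.00
      vertex 23.60 4.45 16.94
    endloop
  endfacet
  facet normal 1.0000 0.0000 0.0000
    outer loop
      vertex 23.60 0.00 0.00
      vertex 23.60 4.45 16.94
      vertex 23.60 0.00 16.94
    endloop
  endfacet
  facet normal 0.0000 1.0000 0.0000
    outer loop
      vertex 23.60 4.45 0.00
      vertex 3.94 4.45 0.00
      vertex 3.94 4.45 16.94
    endloop
  endfacet
  facet normal 0.0000 1.0000 0.0000
    outer loop
      vertex 23.60 4.45 0.00
      vertex 3.94 4.45 16.94
      vertex 23.60 4.45 16.94
    endloop
  endfacet
  facet normal 1.0000 0.0000 0.0000
    outer loop
      vertex 3.94 4.45 0.00
      vertex 3.94 22.11 0.00
      vertex 3.94 22.11 16.94
    endloop
  endfacet
  facet normal 1.0000 0.0000 0.0000
    outer loop
      vertex 3.94 4.45 0.00
      vertex 3.94 22.11 16.94
      vertex 3.94 4.45 16.94
    endloop
  endfacet
  facet normal 0.0000 1.0000 0.0000
    outer loop
      vertex 3.94 22.11 0.00
      vertex 0.00 22.11 0.00
      vertex 0.00 22.11 16.94
    endloop
  endfacet
  facet normal 0.0000 1.0000 0.0000
    outer loop
      vertex 3.94 22.11 0.00
      vertex 0.00 22.11 16.94
      vertex 3.94 22.11 16.94
    endloop
  endfacet
  facet normal -1.0000 0.0000 0.0000
    outer loop
      vertex 0.00 22.11 0.00
      vertex 0.00 0.00 0.00
      vertex 0.00 0.00 16.94
    endloop
  endfacet
  facet normal -1.0000 0.0000 0.0000
    outer loop
      vertex 0.00 22.11 0.00
      vertex 0.00 0.00 16.94
      vertex 0.00 22.11 16.94
    endloop
  endfacet
endsolid part

The G0 Z moves step by Δz≈2.82 mm. Every layer's G1 loop is the same polygon, so the solid is a straight extrusion of it from z=0 to z≈16.9. Closing with flat bottom and top caps and triangulating gives 20 facets — an L-shaped prism: outer 23.6 × 22.1 mm, arm thicknesses ≈ 4.45 mm (horizontal) and 3.94 mm (vertical), extruded 16.9 mm in z.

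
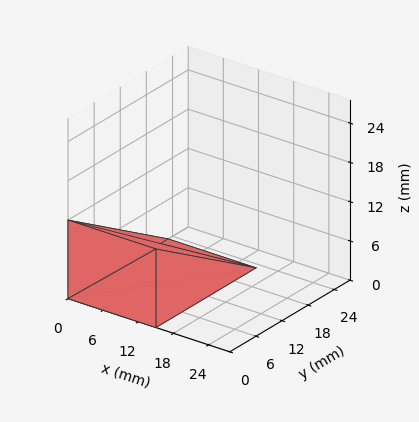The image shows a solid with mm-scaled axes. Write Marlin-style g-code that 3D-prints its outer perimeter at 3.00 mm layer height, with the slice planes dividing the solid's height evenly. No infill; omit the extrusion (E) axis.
Reading the render: the shape is a wedge (ramp): 15 × 23 mm base, rising to 12 mm along the y=0 edge and sloping linearly to z=0 at y=23 (dimensions read to the nearest mm from the axis ticks). For the g-code, the solid's height is divided into equal slices at the stated Δz and each level perimeter traced with G1 moves after a G0 lift.

; perimeter-only toolpath
G21 ; units = mm
G90 ; absolute positioning
G28 ; home
; layer 1
G0 Z3.00
G0 X0.00 Y0.00
G1 X15.00 Y0.00
G1 X15.00 Y17.25
G1 X0.00 Y17.25
G1 X0.00 Y0.00
; layer 2
G0 Z6.00
G0 X0.00 Y0.00
G1 X15.00 Y0.00
G1 X15.00 Y11.50
G1 X0.00 Y11.50
G1 X0.00 Y0.00
; layer 3
G0 Z9.00
G0 X0.00 Y0.00
G1 X15.00 Y0.00
G1 X15.00 Y5.75
G1 X0.00 Y5.75
G1 X0.00 Y0.00
M2 ; end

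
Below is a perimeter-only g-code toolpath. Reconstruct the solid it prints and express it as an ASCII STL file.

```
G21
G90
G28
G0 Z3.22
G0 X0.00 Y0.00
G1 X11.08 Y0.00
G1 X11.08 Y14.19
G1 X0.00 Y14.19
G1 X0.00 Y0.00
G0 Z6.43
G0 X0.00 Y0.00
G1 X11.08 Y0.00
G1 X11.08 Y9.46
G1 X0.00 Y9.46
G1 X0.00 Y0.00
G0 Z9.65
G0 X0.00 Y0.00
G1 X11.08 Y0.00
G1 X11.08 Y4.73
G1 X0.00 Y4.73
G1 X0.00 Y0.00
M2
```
solid part
  facet normal 0.0000 0.0000 -1.0000
    outer loop
      vertex 11.08 18.92 0.00
      vertex 11.08 0.00 0.00
      vertex 0.00 0.00 0.00
    endloop
  endfacet
  facet normal 0.0000 0.0000 -1.0000
    outer loop
      vertex 0.00 18.92 0.00
      vertex 11.08 18.92 0.00
      vertex 0.00 0.00 0.00
    endloop
  endfacet
  facet normal 0.0000 -1.0000 0.0000
    outer loop
      vertex 0.00 0.00 0.00
      vertex 11.08 0.00 0.00
      vertex 11.08 0.00 12.87
    endloop
  endfacet
  facet normal 0.0000 -1.0000 0.0000
    outer loop
      vertex 0.00 0.00 0.00
      vertex 11.08 0.00 12.87
      vertex 0.00 0.00 12.87
    endloop
  endfacet
  facet normal 0.0000 0.5624 0.8268
    outer loop
      vertex 0.00 0.00 12.87
      vertex 11.08 0.00 12.87
      vertex 11.08 18.92 0.00
    endloop
  endfacet
  facet normal 0.0000 0.5624 0.8268
    outer loop
      vertex 0.00 0.00 12.87
      vertex 11.08 18.92 0.00
      vertex 0.00 18.92 0.00
    endloop
  endfacet
  facet normal -1.0000 0.0000 0.0000
    outer loop
      vertex 0.00 0.00 12.87
      vertex 0.00 18.92 0.00
      vertex 0.00 0.00 0.00
    endloop
  endfacet
  facet normal 1.0000 0.0000 0.0000
    outer loop
      vertex 11.08 0.00 0.00
      vertex 11.08 18.92 0.00
      vertex 11.08 0.00 12.87
    endloop
  endfacet
endsolid part

The G0 Z moves step by Δz≈3.22 mm. The G1 loops shrink linearly with z, so the solid tapers from its base footprint up to z≈12.9. Closing with a flat bottom cap and the tapered top and triangulating gives 8 facets — a wedge (ramp): 11.1 × 18.9 mm base, rising to 12.9 mm along the y=0 edge and sloping linearly to z=0 at y=18.9.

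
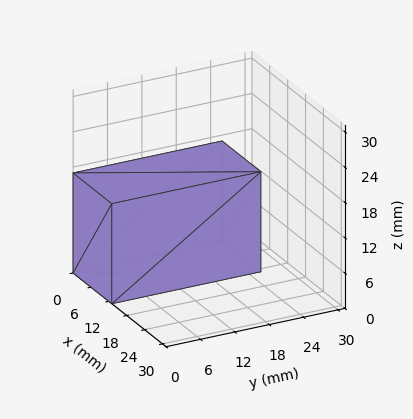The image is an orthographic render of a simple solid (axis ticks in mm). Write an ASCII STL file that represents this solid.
Reading the render: the shape is a rectangular box, roughly 13 × 26 mm footprint and 17 mm tall (dimensions read to the nearest mm from the axis ticks). For the STL, each face is triangulated and given an outward normal.

solid part
  facet normal 0.0000 0.0000 -1.0000
    outer loop
      vertex 13.0 26.0 0.0
      vertex 13.0 0.0 0.0
      vertex 0.0 0.0 0.0
    endloop
  endfacet
  facet normal 0.0000 0.0000 -1.0000
    outer loop
      vertex 0.0 26.0 0.0
      vertex 13.0 26.0 0.0
      vertex 0.0 0.0 0.0
    endloop
  endfacet
  facet normal 0.0000 0.0000 1.0000
    outer loop
      vertex 0.0 0.0 17.0
      vertex 13.0 0.0 17.0
      vertex 13.0 26.0 17.0
    endloop
  endfacet
  facet normal 0.0000 0.0000 1.0000
    outer loop
      vertex 0.0 0.0 17.0
      vertex 13.0 26.0 17.0
      vertex 0.0 26.0 17.0
    endloop
  endfacet
  facet normal 0.0000 -1.0000 0.0000
    outer loop
      vertex 0.0 0.0 0.0
      vertex 13.0 0.0 0.0
      vertex 13.0 0.0 17.0
    endloop
  endfacet
  facet normal 0.0000 -1.0000 0.0000
    outer loop
      vertex 0.0 0.0 0.0
      vertex 13.0 0.0 17.0
      vertex 0.0 0.0 17.0
    endloop
  endfacet
  facet normal 0.0000 1.0000 0.0000
    outer loop
      vertex 13.0 26.0 17.0
      vertex 13.0 26.0 0.0
      vertex 0.0 26.0 0.0
    endloop
  endfacet
  facet normal 0.0000 1.0000 0.0000
    outer loop
      vertex 0.0 26.0 17.0
      vertex 13.0 26.0 17.0
      vertex 0.0 26.0 0.0
    endloop
  endfacet
  facet normal -1.0000 0.0000 0.0000
    outer loop
      vertex 0.0 26.0 17.0
      vertex 0.0 26.0 0.0
      vertex 0.0 0.0 0.0
    endloop
  endfacet
  facet normal -1.0000 0.0000 0.0000
    outer loop
      vertex 0.0 0.0 17.0
      vertex 0.0 26.0 17.0
      vertex 0.0 0.0 0.0
    endloop
  endfacet
  facet normal 1.0000 0.0000 0.0000
    outer loop
      vertex 13.0 0.0 0.0
      vertex 13.0 26.0 0.0
      vertex 13.0 26.0 17.0
    endloop
  endfacet
  facet normal 1.0000 0.0000 0.0000
    outer loop
      vertex 13.0 0.0 0.0
      vertex 13.0 26.0 17.0
      vertex 13.0 0.0 17.0
    endloop
  endfacet
endsolid part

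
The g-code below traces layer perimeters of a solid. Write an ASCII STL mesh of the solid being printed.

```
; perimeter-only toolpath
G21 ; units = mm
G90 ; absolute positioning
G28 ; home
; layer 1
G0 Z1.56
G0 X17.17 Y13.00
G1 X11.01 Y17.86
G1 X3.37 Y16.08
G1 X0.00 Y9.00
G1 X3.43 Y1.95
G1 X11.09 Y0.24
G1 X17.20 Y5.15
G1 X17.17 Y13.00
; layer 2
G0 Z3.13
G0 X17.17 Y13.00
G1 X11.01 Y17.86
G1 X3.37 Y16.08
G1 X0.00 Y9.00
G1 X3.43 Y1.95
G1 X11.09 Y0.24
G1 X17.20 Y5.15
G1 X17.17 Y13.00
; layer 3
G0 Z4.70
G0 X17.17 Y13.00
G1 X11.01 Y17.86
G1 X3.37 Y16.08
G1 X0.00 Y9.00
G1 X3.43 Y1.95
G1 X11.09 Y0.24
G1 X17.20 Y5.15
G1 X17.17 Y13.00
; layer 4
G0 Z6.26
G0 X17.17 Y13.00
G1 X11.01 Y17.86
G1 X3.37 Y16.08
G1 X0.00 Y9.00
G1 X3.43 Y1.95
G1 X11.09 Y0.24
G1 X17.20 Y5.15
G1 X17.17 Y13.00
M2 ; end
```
solid part
  facet normal 0.0000 0.0000 -1.0000
    outer loop
      vertex 3.37 16.08 0.00
      vertex 11.01 17.86 0.00
      vertex 17.17 13.00 0.00
    endloop
  endfacet
  facet normal 0.0000 0.0000 -1.0000
    outer loop
      vertex 0.00 9.00 0.00
      vertex 3.37 16.08 0.00
      vertex 17.17 13.00 0.00
    endloop
  endfacet
  facet normal 0.0000 0.0000 -1.0000
    outer loop
      vertex 3.43 1.95 0.00
      vertex 0.00 9.00 0.00
      vertex 17.17 13.00 0.00
    endloop
  endfacet
  facet normal 0.0000 0.0000 -1.0000
    outer loop
      vertex 11.09 0.24 0.00
      vertex 3.43 1.95 0.00
      vertex 17.17 13.00 0.00
    endloop
  endfacet
  facet normal 0.0000 0.0000 -1.0000
    outer loop
      vertex 17.20 5.15 0.00
      vertex 11.09 0.24 0.00
      vertex 17.17 13.00 0.00
    endloop
  endfacet
  facet normal 0.0000 0.0000 1.0000
    outer loop
      vertex 17.17 13.00 6.26
      vertex 11.01 17.86 6.26
      vertex 3.37 16.08 6.26
    endloop
  endfacet
  facet normal 0.0000 0.0000 1.0000
    outer loop
      vertex 17.17 13.00 6.26
      vertex 3.37 16.08 6.26
      vertex 0.00 9.00 6.26
    endloop
  endfacet
  facet normal 0.0000 0.0000 1.0000
    outer loop
      vertex 17.17 13.00 6.26
      vertex 0.00 9.00 6.26
      vertex 3.43 1.95 6.26
    endloop
  endfacet
  facet normal 0.0000 0.0000 1.0000
    outer loop
      vertex 17.17 13.00 6.26
      vertex 3.43 1.95 6.26
      vertex 11.09 0.24 6.26
    endloop
  endfacet
  facet normal 0.0000 0.0000 1.0000
    outer loop
      vertex 17.17 13.00 6.26
      vertex 11.09 0.24 6.26
      vertex 17.20 5.15 6.26
    endloop
  endfacet
  facet normal 0.6194 0.7851 0.0000
    outer loop
      vertex 17.17 13.00 0.00
      vertex 11.01 17.86 0.00
      vertex 11.01 17.86 6.26
    endloop
  endfacet
  facet normal 0.6194 0.7851 0.0000
    outer loop
      vertex 17.17 13.00 0.00
      vertex 11.01 17.86 6.26
      vertex 17.17 13.00 6.26
    endloop
  endfacet
  facet normal -0.2269 0.9739 0.0000
    outer loop
      vertex 11.01 17.86 0.00
      vertex 3.37 16.08 0.00
      vertex 3.37 16.08 6.26
    endloop
  endfacet
  facet normal -0.2269 0.9739 0.0000
    outer loop
      vertex 11.01 17.86 0.00
      vertex 3.37 16.08 6.26
      vertex 11.01 17.86 6.26
    endloop
  endfacet
  facet normal -0.9029 0.4298 0.0000
    outer loop
      vertex 3.37 16.08 0.00
      vertex 0.00 9.00 0.00
      vertex 0.00 9.00 6.26
    endloop
  endfacet
  facet normal -0.9029 0.4298 0.0000
    outer loop
      vertex 3.37 16.08 0.00
      vertex 0.00 9.00 6.26
      vertex 3.37 16.08 6.26
    endloop
  endfacet
  facet normal -0.8992 -0.4375 0.0000
    outer loop
      vertex 0.00 9.00 0.00
      vertex 3.43 1.95 0.00
      vertex 3.43 1.95 6.26
    endloop
  endfacet
  facet normal -0.8992 -0.4375 0.0000
    outer loop
      vertex 0.00 9.00 0.00
      vertex 3.43 1.95 6.26
      vertex 0.00 9.00 6.26
    endloop
  endfacet
  facet normal -0.2179 -0.9760 0.0000
    outer loop
      vertex 3.43 1.95 0.00
      vertex 11.09 0.24 0.00
      vertex 11.09 0.24 6.26
    endloop
  endfacet
  facet normal -0.2179 -0.9760 0.0000
    outer loop
      vertex 3.43 1.95 0.00
      vertex 11.09 0.24 6.26
      vertex 3.43 1.95 6.26
    endloop
  endfacet
  facet normal 0.6264 -0.7795 0.0000
    outer loop
      vertex 11.09 0.24 0.00
      vertex 17.20 5.15 0.00
      vertex 17.20 5.15 6.26
    endloop
  endfacet
  facet normal 0.6264 -0.7795 0.0000
    outer loop
      vertex 11.09 0.24 0.00
      vertex 17.20 5.15 6.26
      vertex 11.09 0.24 6.26
    endloop
  endfacet
  facet normal 1.0000 0.0038 0.0000
    outer loop
      vertex 17.20 5.15 0.00
      vertex 17.17 13.00 0.00
      vertex 17.17 13.00 6.26
    endloop
  endfacet
  facet normal 1.0000 0.0038 0.0000
    outer loop
      vertex 17.20 5.15 0.00
      vertex 17.17 13.00 6.26
      vertex 17.20 5.15 6.26
    endloop
  endfacet
endsolid part

The G0 Z moves step by Δz≈1.56 mm. Every layer's G1 loop is the same polygon, so the solid is a straight extrusion of it from z=0 to z≈6.26. Closing with flat bottom and top caps and triangulating gives 24 facets — a regular 7-sided prism (a cylinder approximated with 7 flat sides), circumscribed radius ≈ 9.04 mm, height ≈ 6.26 mm.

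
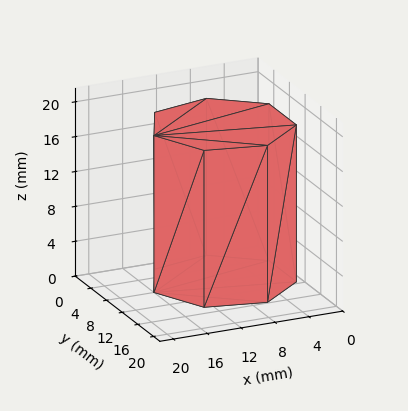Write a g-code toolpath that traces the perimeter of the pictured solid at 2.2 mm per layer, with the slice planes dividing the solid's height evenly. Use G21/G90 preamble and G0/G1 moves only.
Reading the render: the shape is a regular 7-sided prism (a cylinder approximated with 7 flat sides), circumscribed radius ≈ 8 mm, height ≈ 18 mm (dimensions read to the nearest mm from the axis ticks). For the g-code, the solid's height is divided into equal slices at the stated Δz and each level perimeter traced with G1 moves after a G0 lift.

; perimeter-only toolpath
G21 ; units = mm
G90 ; absolute positioning
G28 ; home
; layer 1
G0 Z2.2
G0 X16.0 Y8.0
G1 X13.0 Y14.3
G1 X6.2 Y15.8
G1 X0.8 Y11.5
G1 X0.8 Y4.5
G1 X6.2 Y0.2
G1 X13.0 Y1.7
G1 X16.0 Y8.0
; layer 2
G0 Z4.5
G0 X16.0 Y8.0
G1 X13.0 Y14.3
G1 X6.2 Y15.8
G1 X0.8 Y11.5
G1 X0.8 Y4.5
G1 X6.2 Y0.2
G1 X13.0 Y1.7
G1 X16.0 Y8.0
; layer 3
G0 Z6.8
G0 X16.0 Y8.0
G1 X13.0 Y14.3
G1 X6.2 Y15.8
G1 X0.8 Y11.5
G1 X0.8 Y4.5
G1 X6.2 Y0.2
G1 X13.0 Y1.7
G1 X16.0 Y8.0
; layer 4
G0 Z9.0
G0 X16.0 Y8.0
G1 X13.0 Y14.3
G1 X6.2 Y15.8
G1 X0.8 Y11.5
G1 X0.8 Y4.5
G1 X6.2 Y0.2
G1 X13.0 Y1.7
G1 X16.0 Y8.0
; layer 5
G0 Z11.2
G0 X16.0 Y8.0
G1 X13.0 Y14.3
G1 X6.2 Y15.8
G1 X0.8 Y11.5
G1 X0.8 Y4.5
G1 X6.2 Y0.2
G1 X13.0 Y1.7
G1 X16.0 Y8.0
; layer 6
G0 Z13.5
G0 X16.0 Y8.0
G1 X13.0 Y14.3
G1 X6.2 Y15.8
G1 X0.8 Y11.5
G1 X0.8 Y4.5
G1 X6.2 Y0.2
G1 X13.0 Y1.7
G1 X16.0 Y8.0
; layer 7
G0 Z15.8
G0 X16.0 Y8.0
G1 X13.0 Y14.3
G1 X6.2 Y15.8
G1 X0.8 Y11.5
G1 X0.8 Y4.5
G1 X6.2 Y0.2
G1 X13.0 Y1.7
G1 X16.0 Y8.0
; layer 8
G0 Z18.0
G0 X16.0 Y8.0
G1 X13.0 Y14.3
G1 X6.2 Y15.8
G1 X0.8 Y11.5
G1 X0.8 Y4.5
G1 X6.2 Y0.2
G1 X13.0 Y1.7
G1 X16.0 Y8.0
M2 ; end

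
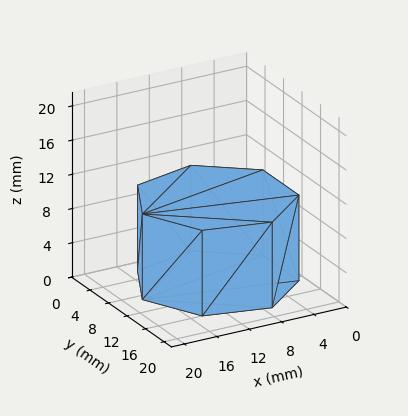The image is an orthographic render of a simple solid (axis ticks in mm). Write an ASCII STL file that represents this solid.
Reading the render: the shape is a regular 7-sided prism (a cylinder approximated with 7 flat sides), circumscribed radius ≈ 9 mm, height ≈ 10 mm (dimensions read to the nearest mm from the axis ticks). For the STL, each face is triangulated and given an outward normal.

solid part
  facet normal 0.0000 0.0000 -1.0000
    outer loop
      vertex 7.0 17.8 0.0
      vertex 14.6 16.0 0.0
      vertex 18.0 9.0 0.0
    endloop
  endfacet
  facet normal 0.0000 0.0000 -1.0000
    outer loop
      vertex 0.9 12.9 0.0
      vertex 7.0 17.8 0.0
      vertex 18.0 9.0 0.0
    endloop
  endfacet
  facet normal 0.0000 0.0000 -1.0000
    outer loop
      vertex 0.9 5.1 0.0
      vertex 0.9 12.9 0.0
      vertex 18.0 9.0 0.0
    endloop
  endfacet
  facet normal 0.0000 0.0000 -1.0000
    outer loop
      vertex 7.0 0.2 0.0
      vertex 0.9 5.1 0.0
      vertex 18.0 9.0 0.0
    endloop
  endfacet
  facet normal 0.0000 0.0000 -1.0000
    outer loop
      vertex 14.6 2.0 0.0
      vertex 7.0 0.2 0.0
      vertex 18.0 9.0 0.0
    endloop
  endfacet
  facet normal 0.0000 0.0000 1.0000
    outer loop
      vertex 18.0 9.0 10.0
      vertex 14.6 16.0 10.0
      vertex 7.0 17.8 10.0
    endloop
  endfacet
  facet normal 0.0000 0.0000 1.0000
    outer loop
      vertex 18.0 9.0 10.0
      vertex 7.0 17.8 10.0
      vertex 0.9 12.9 10.0
    endloop
  endfacet
  facet normal 0.0000 0.0000 1.0000
    outer loop
      vertex 18.0 9.0 10.0
      vertex 0.9 12.9 10.0
      vertex 0.9 5.1 10.0
    endloop
  endfacet
  facet normal 0.0000 0.0000 1.0000
    outer loop
      vertex 18.0 9.0 10.0
      vertex 0.9 5.1 10.0
      vertex 7.0 0.2 10.0
    endloop
  endfacet
  facet normal 0.0000 0.0000 1.0000
    outer loop
      vertex 18.0 9.0 10.0
      vertex 7.0 0.2 10.0
      vertex 14.6 2.0 10.0
    endloop
  endfacet
  facet normal 0.8995 0.4369 0.0000
    outer loop
      vertex 18.0 9.0 0.0
      vertex 14.6 16.0 0.0
      vertex 14.6 16.0 10.0
    endloop
  endfacet
  facet normal 0.8995 0.4369 0.0000
    outer loop
      vertex 18.0 9.0 0.0
      vertex 14.6 16.0 10.0
      vertex 18.0 9.0 10.0
    endloop
  endfacet
  facet normal 0.2305 0.9731 0.0000
    outer loop
      vertex 14.6 16.0 0.0
      vertex 7.0 17.8 0.0
      vertex 7.0 17.8 10.0
    endloop
  endfacet
  facet normal 0.2305 0.9731 0.0000
    outer loop
      vertex 14.6 16.0 0.0
      vertex 7.0 17.8 10.0
      vertex 14.6 16.0 10.0
    endloop
  endfacet
  facet normal -0.6263 0.7796 0.0000
    outer loop
      vertex 7.0 17.8 0.0
      vertex 0.9 12.9 0.0
      vertex 0.9 12.9 10.0
    endloop
  endfacet
  facet normal -0.6263 0.7796 0.0000
    outer loop
      vertex 7.0 17.8 0.0
      vertex 0.9 12.9 10.0
      vertex 7.0 17.8 10.0
    endloop
  endfacet
  facet normal -1.0000 0.0000 0.0000
    outer loop
      vertex 0.9 12.9 0.0
      vertex 0.9 5.1 0.0
      vertex 0.9 5.1 10.0
    endloop
  endfacet
  facet normal -1.0000 0.0000 0.0000
    outer loop
      vertex 0.9 12.9 0.0
      vertex 0.9 5.1 10.0
      vertex 0.9 12.9 10.0
    endloop
  endfacet
  facet normal -0.6263 -0.7796 0.0000
    outer loop
      vertex 0.9 5.1 0.0
      vertex 7.0 0.2 0.0
      vertex 7.0 0.2 10.0
    endloop
  endfacet
  facet normal -0.6263 -0.7796 0.0000
    outer loop
      vertex 0.9 5.1 0.0
      vertex 7.0 0.2 10.0
      vertex 0.9 5.1 10.0
    endloop
  endfacet
  facet normal 0.2305 -0.9731 0.0000
    outer loop
      vertex 7.0 0.2 0.0
      vertex 14.6 2.0 0.0
      vertex 14.6 2.0 10.0
    endloop
  endfacet
  facet normal 0.2305 -0.9731 0.0000
    outer loop
      vertex 7.0 0.2 0.0
      vertex 14.6 2.0 10.0
      vertex 7.0 0.2 10.0
    endloop
  endfacet
  facet normal 0.8995 -0.4369 0.0000
    outer loop
      vertex 14.6 2.0 0.0
      vertex 18.0 9.0 0.0
      vertex 18.0 9.0 10.0
    endloop
  endfacet
  facet normal 0.8995 -0.4369 0.0000
    outer loop
      vertex 14.6 2.0 0.0
      vertex 18.0 9.0 10.0
      vertex 14.6 2.0 10.0
    endloop
  endfacet
endsolid part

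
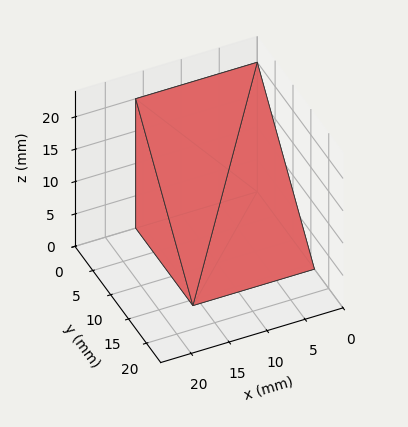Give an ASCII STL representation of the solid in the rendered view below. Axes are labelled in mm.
Reading the render: the shape is a wedge (ramp): 16 × 16 mm base, rising to 20 mm along the y=0 edge and sloping linearly to z=0 at y=16 (dimensions read to the nearest mm from the axis ticks). For the STL, each face is triangulated and given an outward normal.

solid part
  facet normal 0.0000 0.0000 -1.0000
    outer loop
      vertex 16.0 16.0 0.0
      vertex 16.0 0.0 0.0
      vertex 0.0 0.0 0.0
    endloop
  endfacet
  facet normal 0.0000 0.0000 -1.0000
    outer loop
      vertex 0.0 16.0 0.0
      vertex 16.0 16.0 0.0
      vertex 0.0 0.0 0.0
    endloop
  endfacet
  facet normal 0.0000 -1.0000 0.0000
    outer loop
      vertex 0.0 0.0 0.0
      vertex 16.0 0.0 0.0
      vertex 16.0 0.0 20.0
    endloop
  endfacet
  facet normal 0.0000 -1.0000 0.0000
    outer loop
      vertex 0.0 0.0 0.0
      vertex 16.0 0.0 20.0
      vertex 0.0 0.0 20.0
    endloop
  endfacet
  facet normal 0.0000 0.7809 0.6247
    outer loop
      vertex 0.0 0.0 20.0
      vertex 16.0 0.0 20.0
      vertex 16.0 16.0 0.0
    endloop
  endfacet
  facet normal 0.0000 0.7809 0.6247
    outer loop
      vertex 0.0 0.0 20.0
      vertex 16.0 16.0 0.0
      vertex 0.0 16.0 0.0
    endloop
  endfacet
  facet normal -1.0000 0.0000 0.0000
    outer loop
      vertex 0.0 0.0 20.0
      vertex 0.0 16.0 0.0
      vertex 0.0 0.0 0.0
    endloop
  endfacet
  facet normal 1.0000 0.0000 0.0000
    outer loop
      vertex 16.0 0.0 0.0
      vertex 16.0 16.0 0.0
      vertex 16.0 0.0 20.0
    endloop
  endfacet
endsolid part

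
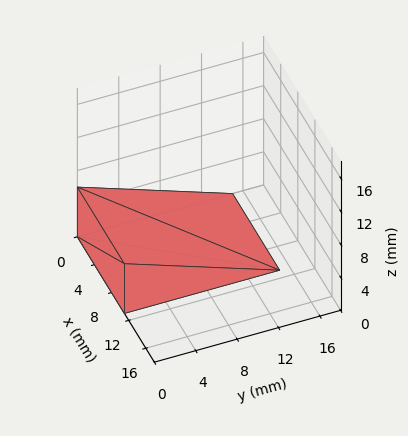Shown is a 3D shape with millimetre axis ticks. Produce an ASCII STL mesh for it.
Reading the render: the shape is a wedge (ramp): 11 × 15 mm base, rising to 6 mm along the y=0 edge and sloping linearly to z=0 at y=15 (dimensions read to the nearest mm from the axis ticks). For the STL, each face is triangulated and given an outward normal.

solid part
  facet normal 0.0000 0.0000 -1.0000
    outer loop
      vertex 11.00 15.00 0.00
      vertex 11.00 0.00 0.00
      vertex 0.00 0.00 0.00
    endloop
  endfacet
  facet normal 0.0000 0.0000 -1.0000
    outer loop
      vertex 0.00 15.00 0.00
      vertex 11.00 15.00 0.00
      vertex 0.00 0.00 0.00
    endloop
  endfacet
  facet normal 0.0000 -1.0000 0.0000
    outer loop
      vertex 0.00 0.00 0.00
      vertex 11.00 0.00 0.00
      vertex 11.00 0.00 6.00
    endloop
  endfacet
  facet normal 0.0000 -1.0000 0.0000
    outer loop
      vertex 0.00 0.00 0.00
      vertex 11.00 0.00 6.00
      vertex 0.00 0.00 6.00
    endloop
  endfacet
  facet normal 0.0000 0.3714 0.9285
    outer loop
      vertex 0.00 0.00 6.00
      vertex 11.00 0.00 6.00
      vertex 11.00 15.00 0.00
    endloop
  endfacet
  facet normal 0.0000 0.3714 0.9285
    outer loop
      vertex 0.00 0.00 6.00
      vertex 11.00 15.00 0.00
      vertex 0.00 15.00 0.00
    endloop
  endfacet
  facet normal -1.0000 0.0000 0.0000
    outer loop
      vertex 0.00 0.00 6.00
      vertex 0.00 15.00 0.00
      vertex 0.00 0.00 0.00
    endloop
  endfacet
  facet normal 1.0000 0.0000 0.0000
    outer loop
      vertex 11.00 0.00 0.00
      vertex 11.00 15.00 0.00
      vertex 11.00 0.00 6.00
    endloop
  endfacet
endsolid part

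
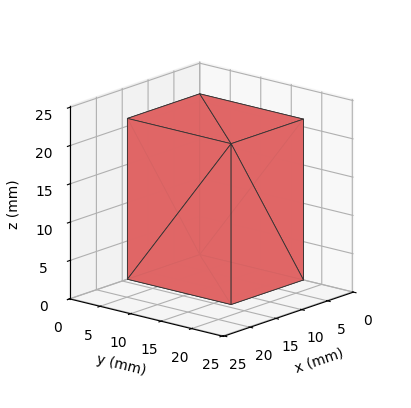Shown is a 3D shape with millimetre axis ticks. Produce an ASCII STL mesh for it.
Reading the render: the shape is a rectangular box, roughly 14 × 17 mm footprint and 21 mm tall (dimensions read to the nearest mm from the axis ticks). For the STL, each face is triangulated and given an outward normal.

solid part
  facet normal 0.0000 0.0000 -1.0000
    outer loop
      vertex 14.0 17.0 0.0
      vertex 14.0 0.0 0.0
      vertex 0.0 0.0 0.0
    endloop
  endfacet
  facet normal 0.0000 0.0000 -1.0000
    outer loop
      vertex 0.0 17.0 0.0
      vertex 14.0 17.0 0.0
      vertex 0.0 0.0 0.0
    endloop
  endfacet
  facet normal 0.0000 0.0000 1.0000
    outer loop
      vertex 0.0 0.0 21.0
      vertex 14.0 0.0 21.0
      vertex 14.0 17.0 21.0
    endloop
  endfacet
  facet normal 0.0000 0.0000 1.0000
    outer loop
      vertex 0.0 0.0 21.0
      vertex 14.0 17.0 21.0
      vertex 0.0 17.0 21.0
    endloop
  endfacet
  facet normal 0.0000 -1.0000 0.0000
    outer loop
      vertex 0.0 0.0 0.0
      vertex 14.0 0.0 0.0
      vertex 14.0 0.0 21.0
    endloop
  endfacet
  facet normal 0.0000 -1.0000 0.0000
    outer loop
      vertex 0.0 0.0 0.0
      vertex 14.0 0.0 21.0
      vertex 0.0 0.0 21.0
    endloop
  endfacet
  facet normal 0.0000 1.0000 0.0000
    outer loop
      vertex 14.0 17.0 21.0
      vertex 14.0 17.0 0.0
      vertex 0.0 17.0 0.0
    endloop
  endfacet
  facet normal 0.0000 1.0000 0.0000
    outer loop
      vertex 0.0 17.0 21.0
      vertex 14.0 17.0 21.0
      vertex 0.0 17.0 0.0
    endloop
  endfacet
  facet normal -1.0000 0.0000 0.0000
    outer loop
      vertex 0.0 17.0 21.0
      vertex 0.0 17.0 0.0
      vertex 0.0 0.0 0.0
    endloop
  endfacet
  facet normal -1.0000 0.0000 0.0000
    outer loop
      vertex 0.0 0.0 21.0
      vertex 0.0 17.0 21.0
      vertex 0.0 0.0 0.0
    endloop
  endfacet
  facet normal 1.0000 0.0000 0.0000
    outer loop
      vertex 14.0 0.0 0.0
      vertex 14.0 17.0 0.0
      vertex 14.0 17.0 21.0
    endloop
  endfacet
  facet normal 1.0000 0.0000 0.0000
    outer loop
      vertex 14.0 0.0 0.0
      vertex 14.0 17.0 21.0
      vertex 14.0 0.0 21.0
    endloop
  endfacet
endsolid part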